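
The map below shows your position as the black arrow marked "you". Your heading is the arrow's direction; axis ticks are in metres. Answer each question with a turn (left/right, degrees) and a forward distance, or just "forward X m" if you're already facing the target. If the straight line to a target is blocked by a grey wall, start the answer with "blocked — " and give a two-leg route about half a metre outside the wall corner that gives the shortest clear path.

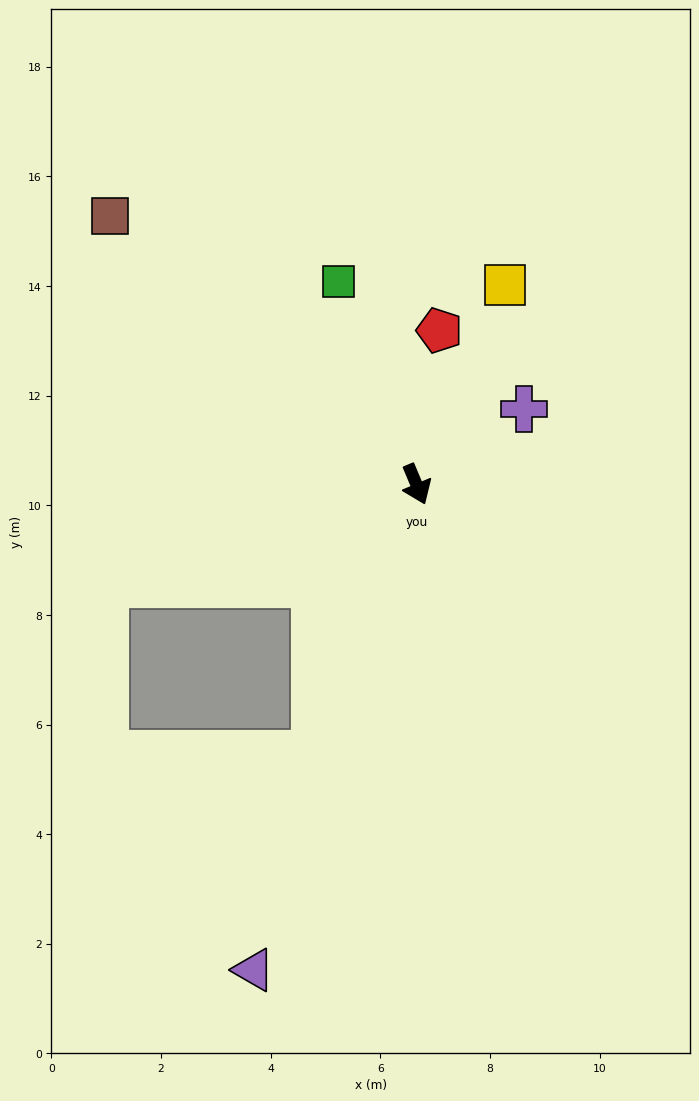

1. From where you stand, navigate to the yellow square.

turn left 133°, forward 4.0 m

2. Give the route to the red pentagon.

turn left 149°, forward 2.8 m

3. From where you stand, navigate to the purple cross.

turn left 102°, forward 2.4 m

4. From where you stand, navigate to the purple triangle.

turn right 41°, forward 9.3 m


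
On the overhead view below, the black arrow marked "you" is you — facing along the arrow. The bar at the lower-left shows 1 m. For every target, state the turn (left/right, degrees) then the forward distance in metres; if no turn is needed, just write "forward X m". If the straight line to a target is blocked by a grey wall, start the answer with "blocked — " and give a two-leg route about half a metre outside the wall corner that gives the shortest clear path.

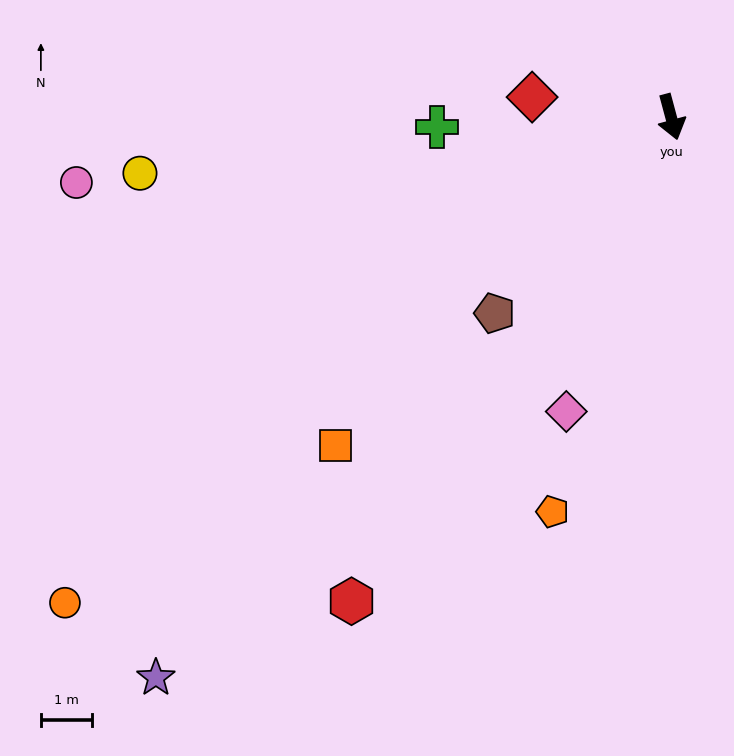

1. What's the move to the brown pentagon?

turn right 57°, forward 5.2 m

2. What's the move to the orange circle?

turn right 66°, forward 15.3 m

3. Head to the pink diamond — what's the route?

turn right 35°, forward 6.1 m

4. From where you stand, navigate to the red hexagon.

turn right 48°, forward 11.4 m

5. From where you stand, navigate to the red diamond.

turn right 113°, forward 2.8 m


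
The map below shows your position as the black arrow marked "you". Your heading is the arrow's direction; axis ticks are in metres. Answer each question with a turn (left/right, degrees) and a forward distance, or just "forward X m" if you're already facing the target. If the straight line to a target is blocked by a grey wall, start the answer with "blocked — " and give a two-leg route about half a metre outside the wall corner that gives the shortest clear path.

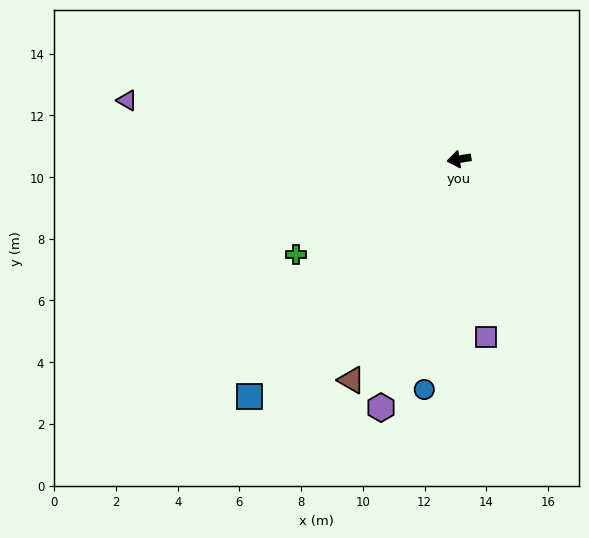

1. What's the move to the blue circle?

turn left 72°, forward 7.5 m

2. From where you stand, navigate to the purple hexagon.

turn left 64°, forward 8.4 m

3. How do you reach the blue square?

turn left 40°, forward 10.3 m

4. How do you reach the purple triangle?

turn right 19°, forward 10.9 m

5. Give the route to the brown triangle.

turn left 55°, forward 8.0 m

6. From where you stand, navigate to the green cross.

turn left 21°, forward 6.1 m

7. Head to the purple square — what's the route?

turn left 90°, forward 5.8 m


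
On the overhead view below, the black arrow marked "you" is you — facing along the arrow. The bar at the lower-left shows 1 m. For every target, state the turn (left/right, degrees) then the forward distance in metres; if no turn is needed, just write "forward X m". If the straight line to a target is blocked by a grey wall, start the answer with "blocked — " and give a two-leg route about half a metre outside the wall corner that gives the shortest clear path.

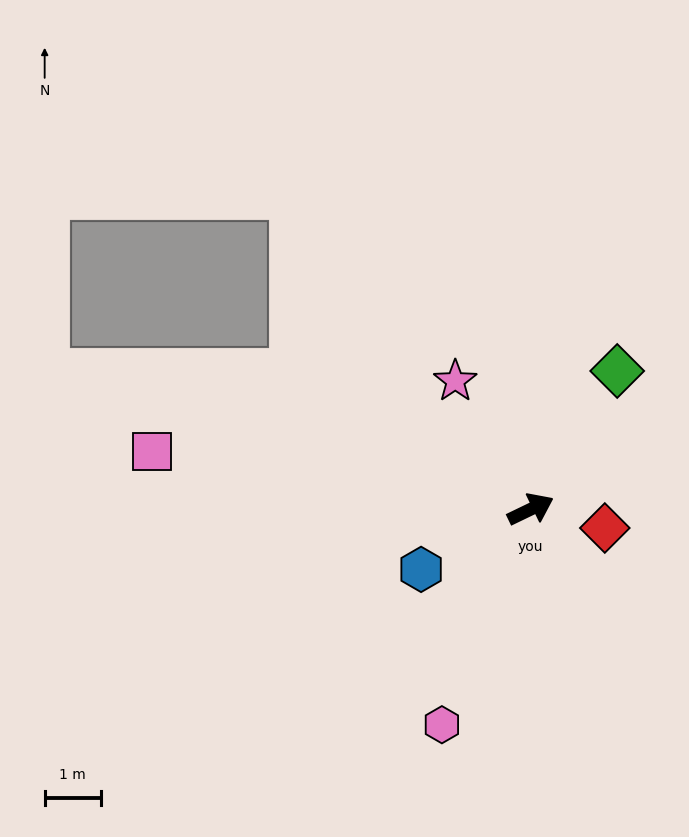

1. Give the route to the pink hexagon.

turn right 138°, forward 4.2 m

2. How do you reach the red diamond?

turn right 40°, forward 1.4 m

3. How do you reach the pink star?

turn left 95°, forward 2.7 m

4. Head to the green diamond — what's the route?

turn left 32°, forward 2.9 m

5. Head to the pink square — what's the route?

turn left 146°, forward 6.8 m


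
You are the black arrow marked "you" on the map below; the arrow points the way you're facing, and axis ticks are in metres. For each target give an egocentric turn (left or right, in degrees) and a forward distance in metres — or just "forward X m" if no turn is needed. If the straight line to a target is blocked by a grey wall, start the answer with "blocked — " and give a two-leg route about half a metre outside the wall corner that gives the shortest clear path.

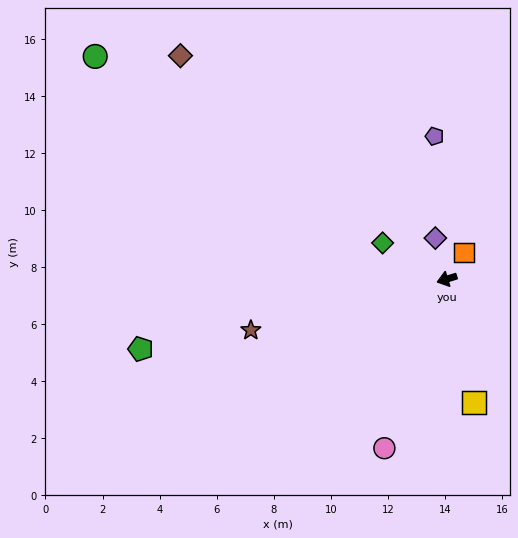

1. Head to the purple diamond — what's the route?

turn right 91°, forward 1.5 m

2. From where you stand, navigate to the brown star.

turn right 2°, forward 7.1 m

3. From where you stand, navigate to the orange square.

turn right 140°, forward 1.1 m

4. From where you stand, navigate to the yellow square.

turn left 85°, forward 4.4 m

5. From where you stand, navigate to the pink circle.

turn left 53°, forward 6.3 m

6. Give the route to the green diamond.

turn right 46°, forward 2.6 m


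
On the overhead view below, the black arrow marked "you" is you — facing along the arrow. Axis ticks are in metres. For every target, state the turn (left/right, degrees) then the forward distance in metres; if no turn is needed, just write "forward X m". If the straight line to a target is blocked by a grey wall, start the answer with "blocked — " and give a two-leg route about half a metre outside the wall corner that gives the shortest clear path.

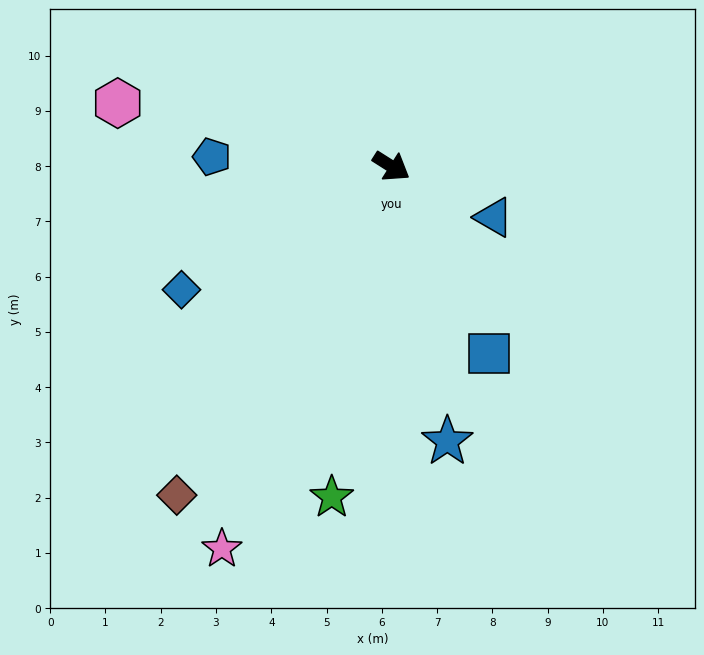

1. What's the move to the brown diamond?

turn right 91°, forward 7.1 m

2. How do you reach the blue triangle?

turn left 6°, forward 2.1 m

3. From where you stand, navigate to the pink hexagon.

turn right 161°, forward 5.1 m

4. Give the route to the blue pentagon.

turn right 151°, forward 3.3 m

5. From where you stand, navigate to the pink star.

turn right 82°, forward 7.6 m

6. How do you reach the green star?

turn right 68°, forward 6.1 m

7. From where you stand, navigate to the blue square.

turn right 30°, forward 3.8 m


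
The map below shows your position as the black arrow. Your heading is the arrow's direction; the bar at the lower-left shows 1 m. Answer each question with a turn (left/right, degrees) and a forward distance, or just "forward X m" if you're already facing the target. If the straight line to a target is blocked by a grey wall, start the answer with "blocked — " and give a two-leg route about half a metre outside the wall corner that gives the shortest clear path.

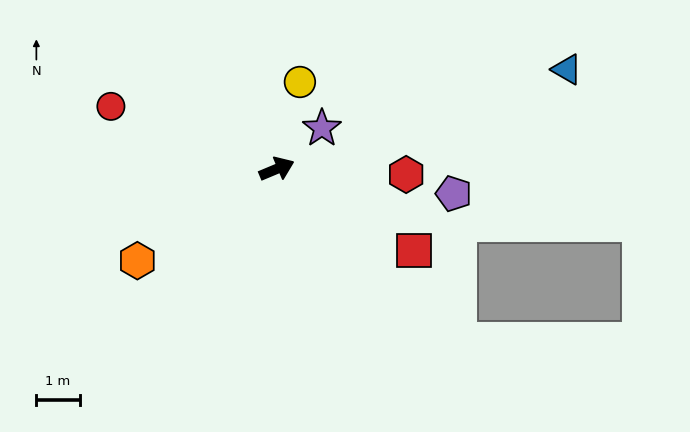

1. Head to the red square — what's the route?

turn right 54°, forward 3.7 m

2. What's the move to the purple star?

turn left 19°, forward 1.4 m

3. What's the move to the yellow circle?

turn left 52°, forward 2.1 m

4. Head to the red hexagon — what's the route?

turn right 25°, forward 3.0 m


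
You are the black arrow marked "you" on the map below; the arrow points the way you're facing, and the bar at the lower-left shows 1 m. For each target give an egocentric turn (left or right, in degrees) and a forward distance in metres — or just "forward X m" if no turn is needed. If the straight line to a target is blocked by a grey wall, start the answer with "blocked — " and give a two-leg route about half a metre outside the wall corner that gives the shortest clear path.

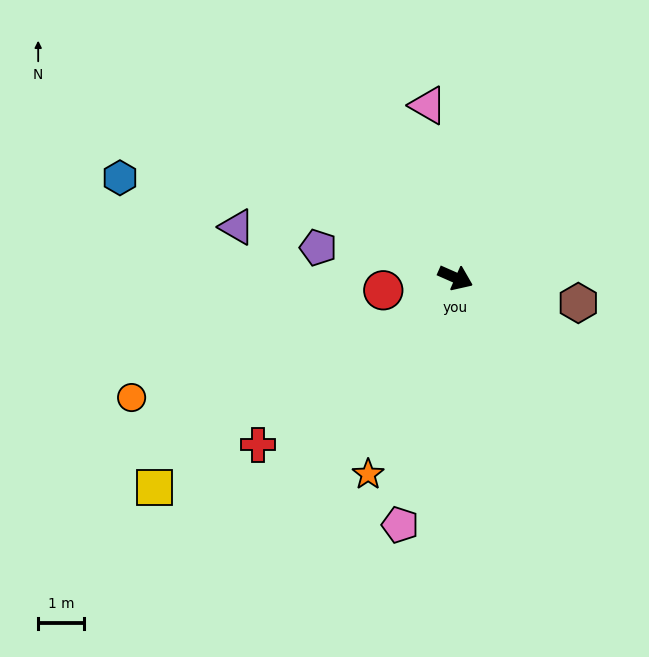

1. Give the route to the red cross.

turn right 116°, forward 5.7 m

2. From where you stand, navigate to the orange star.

turn right 90°, forward 4.7 m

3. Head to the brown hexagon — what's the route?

turn left 12°, forward 2.8 m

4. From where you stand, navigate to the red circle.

turn right 146°, forward 1.6 m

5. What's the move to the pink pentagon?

turn right 79°, forward 5.6 m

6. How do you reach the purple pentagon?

turn right 169°, forward 3.1 m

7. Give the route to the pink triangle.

turn left 123°, forward 3.8 m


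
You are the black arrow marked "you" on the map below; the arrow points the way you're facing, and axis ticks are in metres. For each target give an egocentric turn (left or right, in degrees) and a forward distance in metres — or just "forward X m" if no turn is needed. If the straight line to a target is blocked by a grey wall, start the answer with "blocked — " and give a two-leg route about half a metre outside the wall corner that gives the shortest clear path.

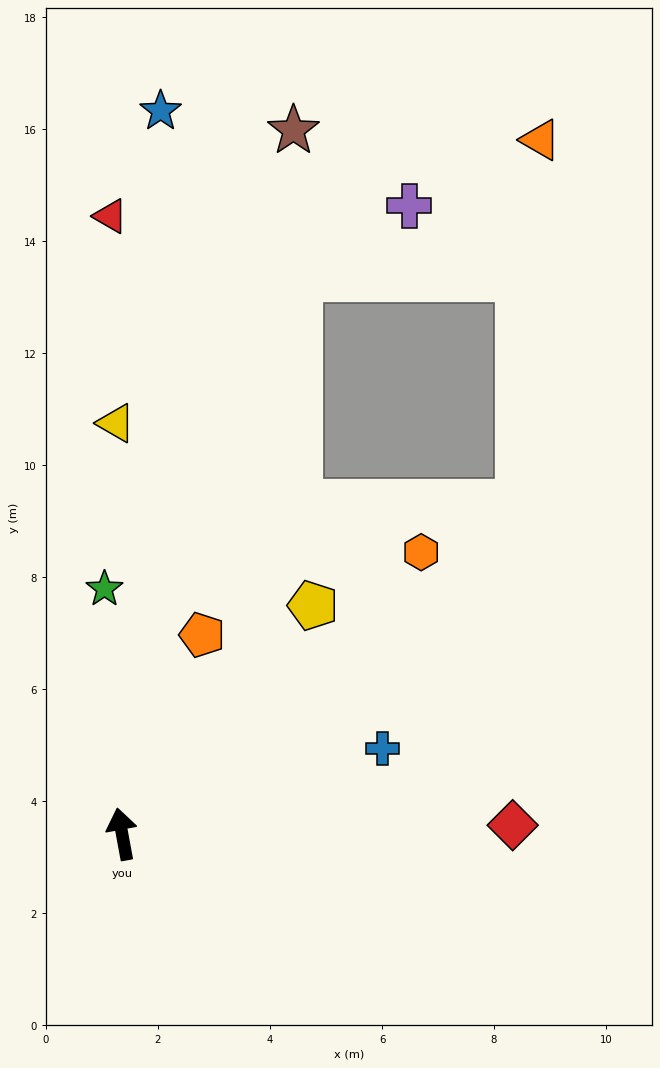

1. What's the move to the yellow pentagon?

turn right 50°, forward 5.3 m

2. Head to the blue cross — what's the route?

turn right 82°, forward 4.9 m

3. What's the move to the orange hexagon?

turn right 57°, forward 7.3 m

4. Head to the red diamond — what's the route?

turn right 99°, forward 7.0 m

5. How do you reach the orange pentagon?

turn right 32°, forward 3.8 m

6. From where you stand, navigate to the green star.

turn right 6°, forward 4.4 m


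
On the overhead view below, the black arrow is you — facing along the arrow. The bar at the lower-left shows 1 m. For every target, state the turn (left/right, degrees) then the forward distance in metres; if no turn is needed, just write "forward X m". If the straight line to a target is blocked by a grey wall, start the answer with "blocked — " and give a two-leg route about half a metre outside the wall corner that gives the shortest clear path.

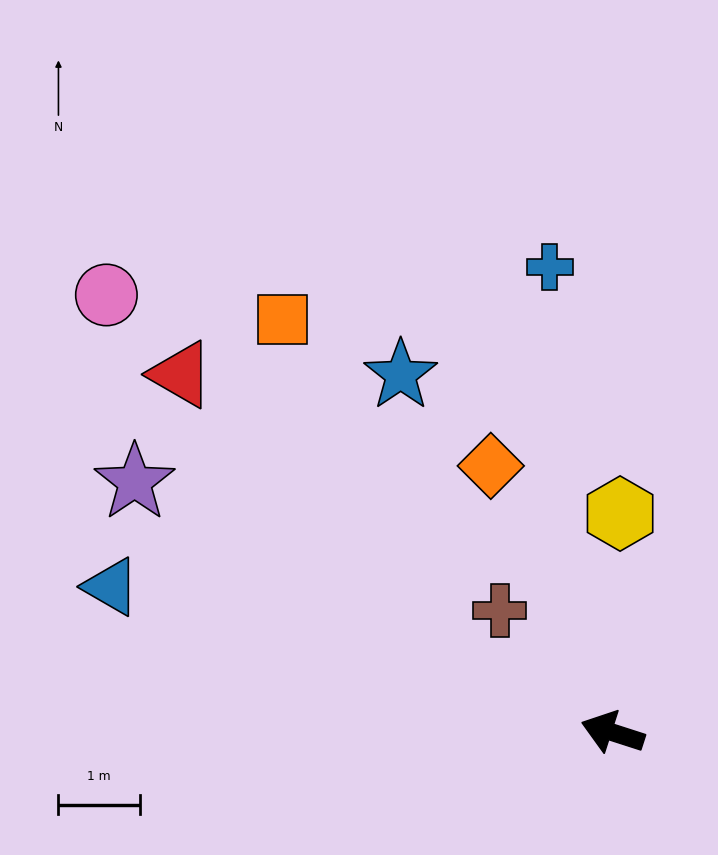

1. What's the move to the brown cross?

turn right 29°, forward 2.0 m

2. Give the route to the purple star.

turn right 10°, forward 6.7 m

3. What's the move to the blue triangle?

forward 6.4 m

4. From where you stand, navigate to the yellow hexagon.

turn right 74°, forward 2.7 m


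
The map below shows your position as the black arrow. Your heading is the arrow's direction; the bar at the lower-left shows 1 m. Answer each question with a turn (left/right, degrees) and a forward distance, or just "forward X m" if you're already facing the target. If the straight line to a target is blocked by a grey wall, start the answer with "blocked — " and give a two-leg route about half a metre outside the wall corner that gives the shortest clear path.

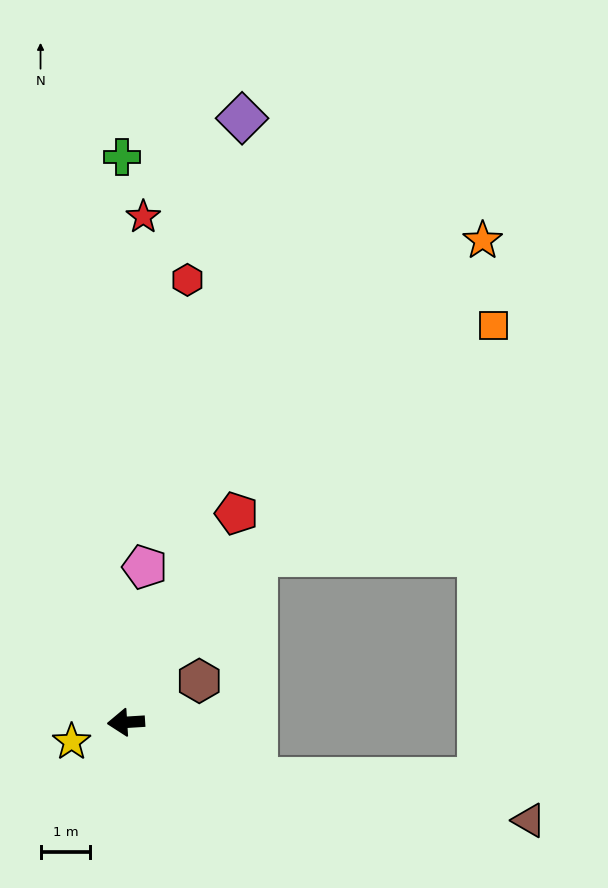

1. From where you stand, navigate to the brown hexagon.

turn right 154°, forward 1.7 m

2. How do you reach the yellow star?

turn left 16°, forward 1.2 m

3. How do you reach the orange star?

turn right 130°, forward 12.0 m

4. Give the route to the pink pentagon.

turn right 100°, forward 3.1 m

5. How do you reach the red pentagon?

turn right 121°, forward 4.7 m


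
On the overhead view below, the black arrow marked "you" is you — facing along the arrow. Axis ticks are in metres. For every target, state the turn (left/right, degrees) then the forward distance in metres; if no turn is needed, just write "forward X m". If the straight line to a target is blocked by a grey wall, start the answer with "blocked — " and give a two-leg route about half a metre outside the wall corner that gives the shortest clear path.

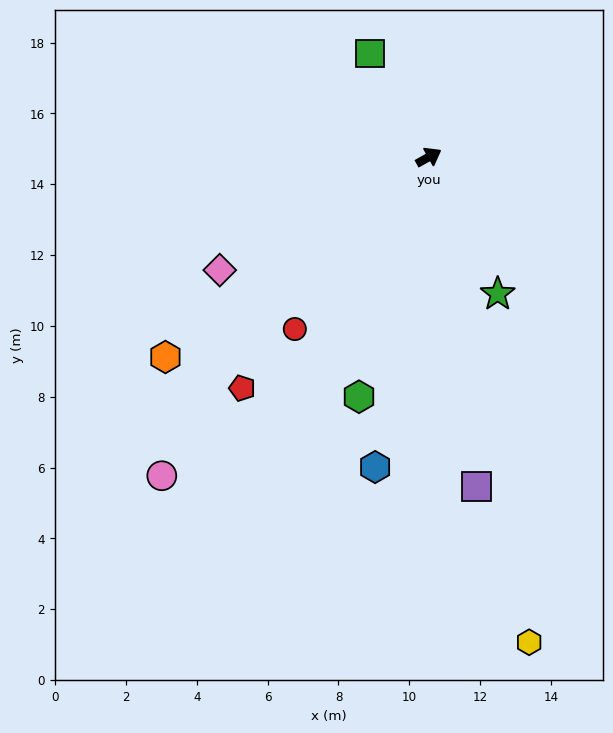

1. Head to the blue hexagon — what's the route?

turn right 129°, forward 8.9 m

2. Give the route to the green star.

turn right 93°, forward 4.3 m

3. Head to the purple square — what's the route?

turn right 111°, forward 9.4 m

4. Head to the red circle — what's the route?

turn right 157°, forward 6.2 m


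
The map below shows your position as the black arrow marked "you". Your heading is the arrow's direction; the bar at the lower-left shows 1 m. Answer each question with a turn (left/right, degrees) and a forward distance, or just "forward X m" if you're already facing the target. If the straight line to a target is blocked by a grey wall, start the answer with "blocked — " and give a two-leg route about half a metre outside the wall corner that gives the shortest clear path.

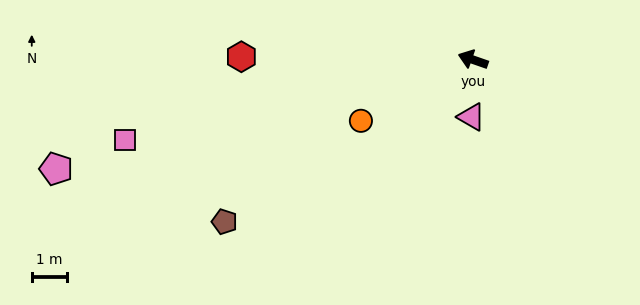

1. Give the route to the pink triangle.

turn left 107°, forward 1.6 m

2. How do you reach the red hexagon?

turn left 18°, forward 6.7 m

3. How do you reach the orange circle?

turn left 48°, forward 3.7 m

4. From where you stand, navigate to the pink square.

turn left 32°, forward 10.3 m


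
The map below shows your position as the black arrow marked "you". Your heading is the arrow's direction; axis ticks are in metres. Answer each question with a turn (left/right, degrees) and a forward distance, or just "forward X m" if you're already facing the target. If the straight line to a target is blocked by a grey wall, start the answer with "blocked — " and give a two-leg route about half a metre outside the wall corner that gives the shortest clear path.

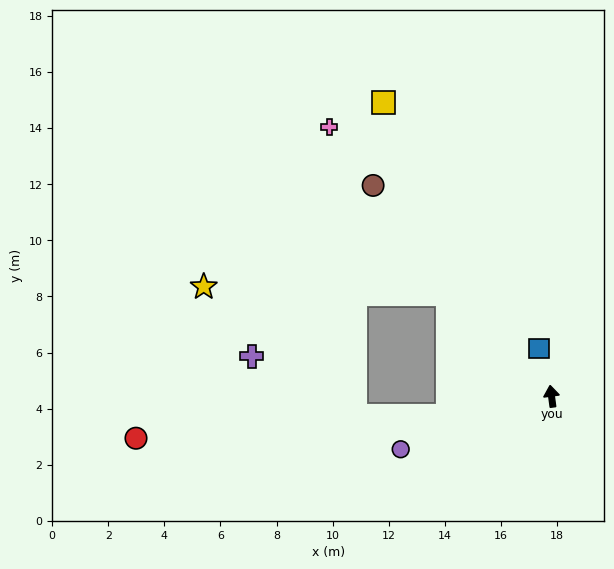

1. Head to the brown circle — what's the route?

turn left 33°, forward 9.8 m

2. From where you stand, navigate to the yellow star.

blocked — turn left 38°, forward 5.2 m, then turn left 43°, forward 8.7 m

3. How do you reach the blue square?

turn left 7°, forward 1.8 m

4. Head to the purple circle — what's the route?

turn left 102°, forward 5.7 m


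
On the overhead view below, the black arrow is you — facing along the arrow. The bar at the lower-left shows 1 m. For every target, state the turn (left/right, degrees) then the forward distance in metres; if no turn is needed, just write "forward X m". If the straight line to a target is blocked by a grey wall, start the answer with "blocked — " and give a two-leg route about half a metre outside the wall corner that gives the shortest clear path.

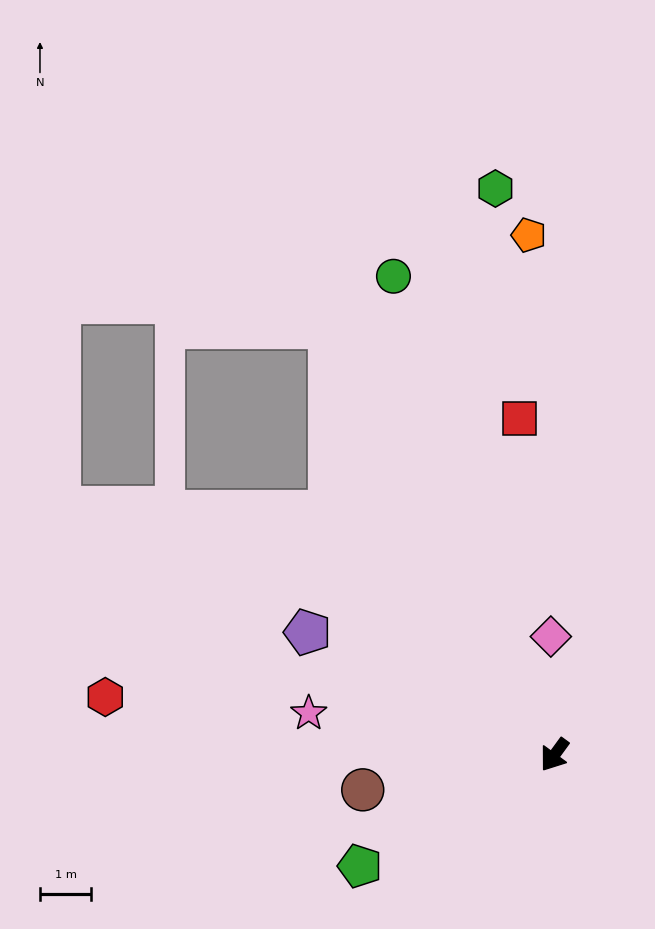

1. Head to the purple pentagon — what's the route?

turn right 80°, forward 5.4 m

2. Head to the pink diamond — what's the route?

turn right 142°, forward 2.3 m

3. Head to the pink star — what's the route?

turn right 64°, forward 4.9 m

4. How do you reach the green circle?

turn right 125°, forward 9.8 m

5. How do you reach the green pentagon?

turn right 24°, forward 4.4 m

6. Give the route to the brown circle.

turn right 44°, forward 3.8 m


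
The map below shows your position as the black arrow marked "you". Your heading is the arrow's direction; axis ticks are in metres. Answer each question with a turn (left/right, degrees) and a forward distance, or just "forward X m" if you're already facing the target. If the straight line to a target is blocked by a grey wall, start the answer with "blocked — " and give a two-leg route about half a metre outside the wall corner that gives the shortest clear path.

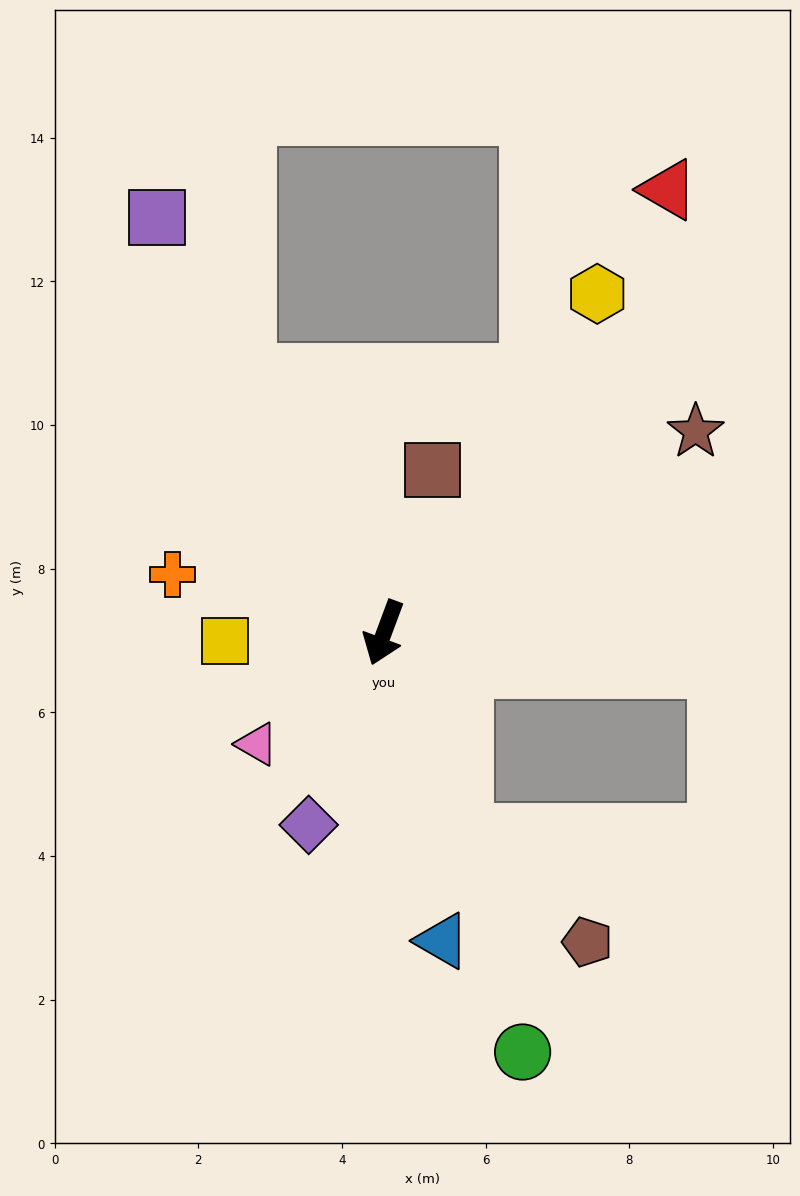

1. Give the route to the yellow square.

turn right 67°, forward 2.2 m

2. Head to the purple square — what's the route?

turn right 131°, forward 6.6 m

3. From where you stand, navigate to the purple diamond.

forward 2.9 m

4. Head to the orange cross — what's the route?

turn right 85°, forward 3.1 m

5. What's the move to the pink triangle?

turn right 28°, forward 2.4 m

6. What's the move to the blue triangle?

turn left 31°, forward 4.4 m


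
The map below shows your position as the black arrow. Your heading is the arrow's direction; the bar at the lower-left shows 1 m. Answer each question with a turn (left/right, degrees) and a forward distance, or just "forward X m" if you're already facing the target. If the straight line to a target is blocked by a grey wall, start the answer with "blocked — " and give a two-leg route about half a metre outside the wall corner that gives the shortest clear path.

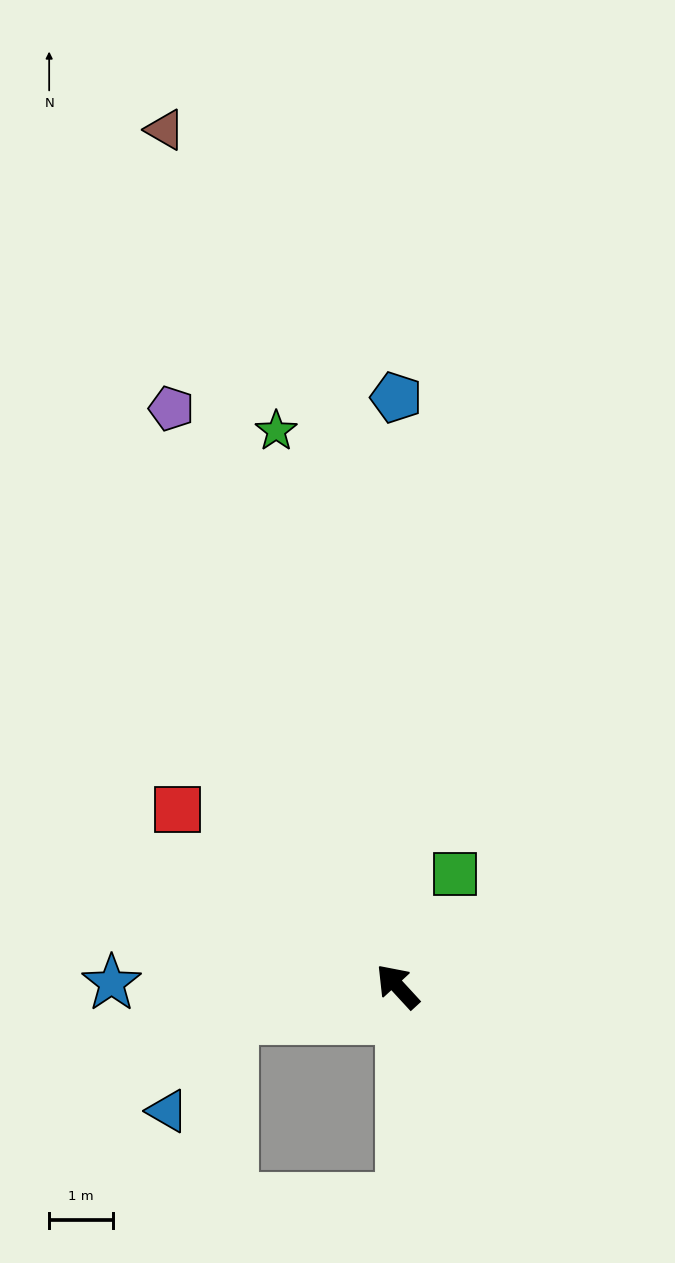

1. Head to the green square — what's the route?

turn right 70°, forward 2.0 m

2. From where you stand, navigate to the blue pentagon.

turn right 43°, forward 9.2 m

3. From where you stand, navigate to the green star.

turn right 30°, forward 8.9 m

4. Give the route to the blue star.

turn left 47°, forward 4.5 m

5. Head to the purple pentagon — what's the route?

turn right 21°, forward 9.7 m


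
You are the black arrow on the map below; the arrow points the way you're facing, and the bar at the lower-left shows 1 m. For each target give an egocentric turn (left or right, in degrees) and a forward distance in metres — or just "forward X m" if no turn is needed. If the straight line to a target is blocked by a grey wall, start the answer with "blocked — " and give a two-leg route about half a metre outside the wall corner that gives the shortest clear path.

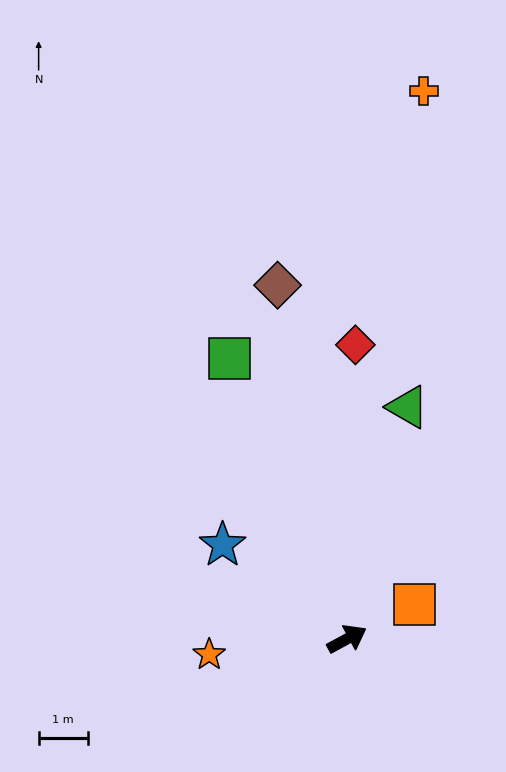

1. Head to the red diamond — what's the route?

turn left 60°, forward 6.0 m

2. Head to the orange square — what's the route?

forward 1.5 m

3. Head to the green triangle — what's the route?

turn left 47°, forward 4.9 m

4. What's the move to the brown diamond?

turn left 73°, forward 7.3 m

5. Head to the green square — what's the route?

turn left 84°, forward 6.2 m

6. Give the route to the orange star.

turn left 158°, forward 2.8 m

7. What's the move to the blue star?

turn left 115°, forward 3.2 m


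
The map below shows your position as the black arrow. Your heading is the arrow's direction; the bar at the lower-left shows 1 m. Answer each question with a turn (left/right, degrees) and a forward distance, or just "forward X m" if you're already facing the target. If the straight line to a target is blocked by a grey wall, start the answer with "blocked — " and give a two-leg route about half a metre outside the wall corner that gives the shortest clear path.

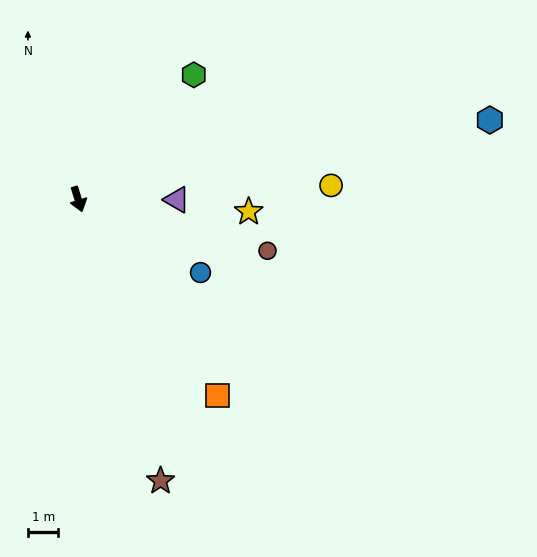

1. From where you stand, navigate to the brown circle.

turn left 58°, forward 6.4 m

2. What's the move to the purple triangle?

turn left 72°, forward 3.2 m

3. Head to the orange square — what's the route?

turn left 18°, forward 7.9 m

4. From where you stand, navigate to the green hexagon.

turn left 120°, forward 5.6 m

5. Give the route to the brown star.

forward 9.6 m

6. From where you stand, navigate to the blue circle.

turn left 42°, forward 4.7 m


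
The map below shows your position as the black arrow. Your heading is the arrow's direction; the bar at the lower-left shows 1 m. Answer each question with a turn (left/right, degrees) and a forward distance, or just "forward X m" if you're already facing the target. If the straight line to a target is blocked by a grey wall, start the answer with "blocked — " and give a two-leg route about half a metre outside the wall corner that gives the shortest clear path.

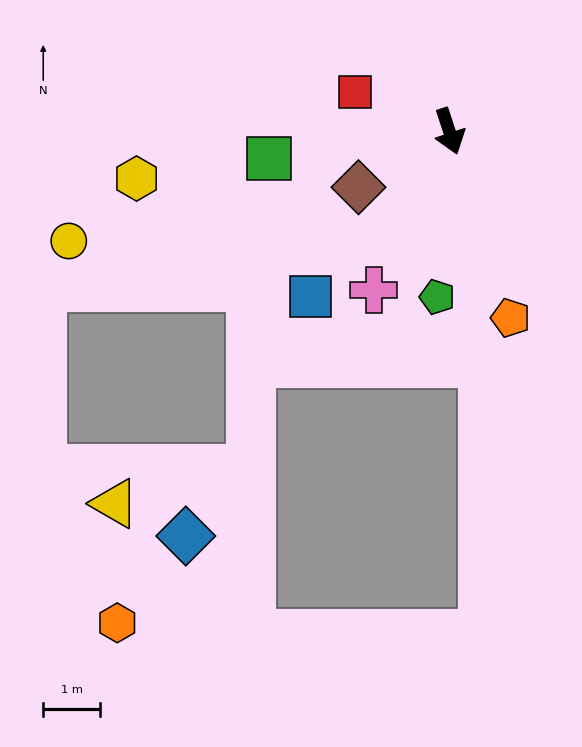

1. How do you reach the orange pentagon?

forward 3.5 m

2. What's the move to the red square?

turn right 131°, forward 1.8 m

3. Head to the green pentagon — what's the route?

turn right 22°, forward 2.9 m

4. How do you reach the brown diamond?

turn right 77°, forward 1.9 m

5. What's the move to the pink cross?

turn right 44°, forward 3.1 m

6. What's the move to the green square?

turn right 100°, forward 3.2 m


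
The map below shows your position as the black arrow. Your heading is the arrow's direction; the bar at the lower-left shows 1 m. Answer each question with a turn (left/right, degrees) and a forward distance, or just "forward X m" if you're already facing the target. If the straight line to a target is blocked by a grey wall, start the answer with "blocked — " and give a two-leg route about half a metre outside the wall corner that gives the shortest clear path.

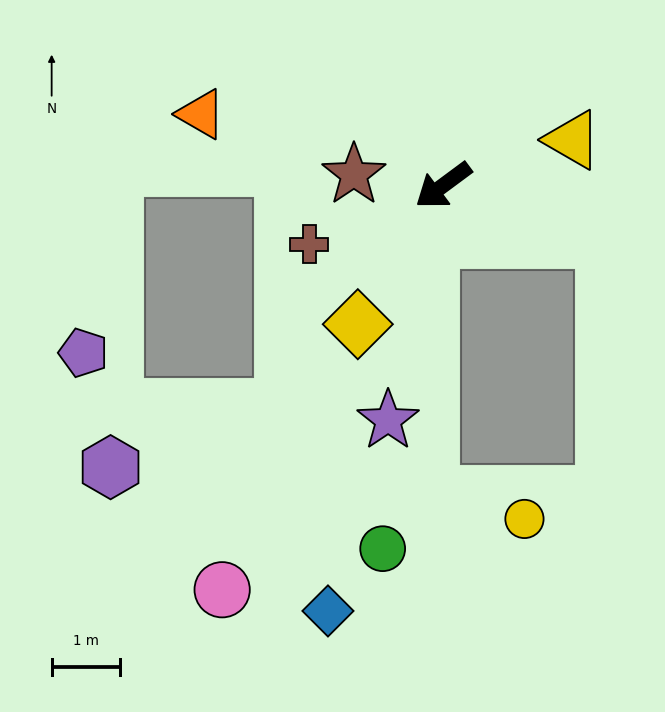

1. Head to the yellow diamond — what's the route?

turn left 22°, forward 2.4 m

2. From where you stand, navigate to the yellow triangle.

turn left 163°, forward 2.0 m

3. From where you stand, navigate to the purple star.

turn left 40°, forward 3.5 m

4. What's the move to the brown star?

turn right 43°, forward 1.3 m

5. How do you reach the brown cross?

turn right 13°, forward 2.2 m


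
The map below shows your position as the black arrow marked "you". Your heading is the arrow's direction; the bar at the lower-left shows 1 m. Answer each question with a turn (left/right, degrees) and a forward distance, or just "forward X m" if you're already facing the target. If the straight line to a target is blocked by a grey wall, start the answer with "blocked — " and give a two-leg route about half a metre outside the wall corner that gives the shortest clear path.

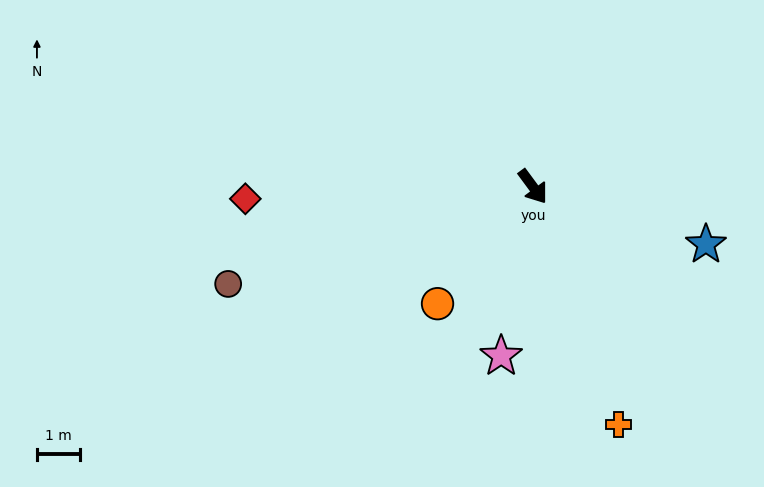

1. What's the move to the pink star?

turn right 47°, forward 4.0 m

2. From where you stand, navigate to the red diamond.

turn right 124°, forward 6.7 m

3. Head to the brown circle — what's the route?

turn right 109°, forward 7.4 m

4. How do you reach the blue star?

turn left 35°, forward 4.2 m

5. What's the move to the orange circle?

turn right 76°, forward 3.5 m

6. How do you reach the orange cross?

turn right 17°, forward 5.9 m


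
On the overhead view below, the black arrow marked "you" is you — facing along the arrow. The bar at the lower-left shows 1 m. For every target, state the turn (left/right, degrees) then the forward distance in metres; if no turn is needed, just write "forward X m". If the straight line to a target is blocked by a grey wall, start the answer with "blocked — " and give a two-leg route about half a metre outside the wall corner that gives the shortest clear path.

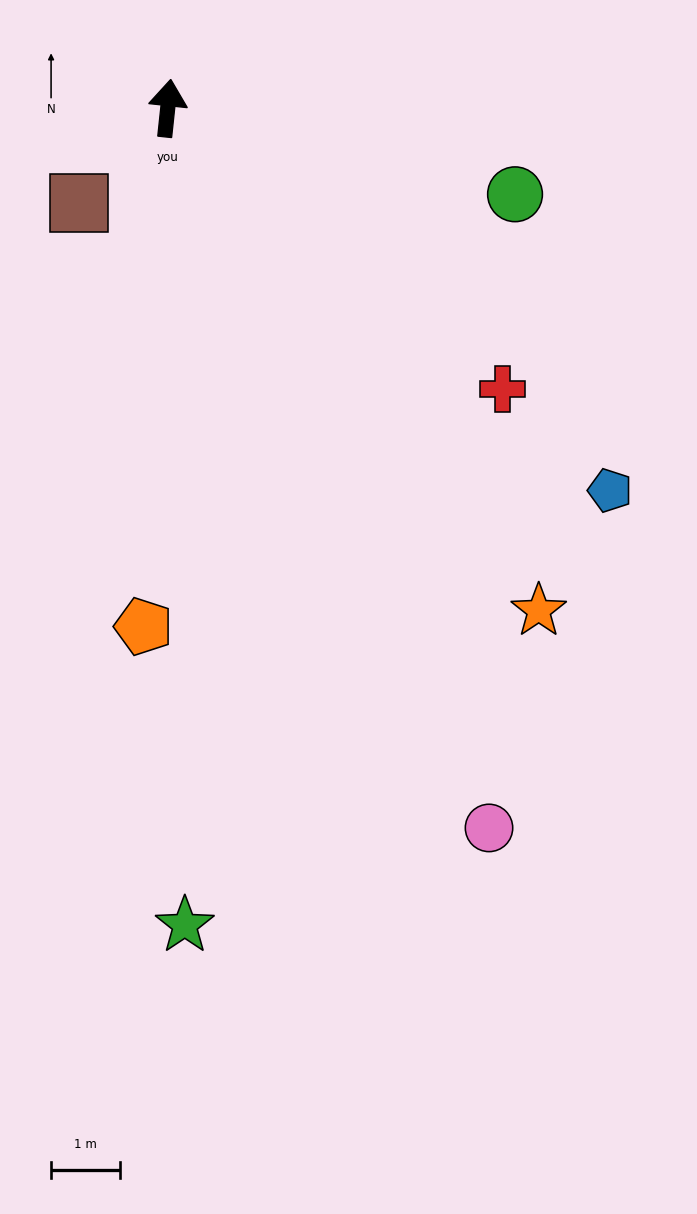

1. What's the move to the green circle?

turn right 98°, forward 5.2 m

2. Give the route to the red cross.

turn right 124°, forward 6.3 m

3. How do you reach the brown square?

turn left 143°, forward 1.9 m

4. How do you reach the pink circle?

turn right 150°, forward 11.4 m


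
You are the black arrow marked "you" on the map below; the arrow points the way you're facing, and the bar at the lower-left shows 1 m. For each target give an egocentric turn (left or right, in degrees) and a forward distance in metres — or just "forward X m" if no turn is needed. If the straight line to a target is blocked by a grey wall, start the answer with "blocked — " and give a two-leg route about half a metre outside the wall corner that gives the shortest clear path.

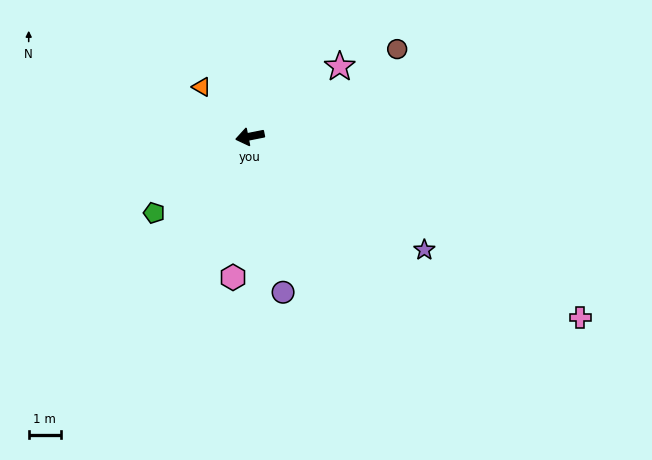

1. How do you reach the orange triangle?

turn right 57°, forward 2.2 m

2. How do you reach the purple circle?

turn left 91°, forward 5.0 m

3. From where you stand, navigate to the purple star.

turn left 136°, forward 6.5 m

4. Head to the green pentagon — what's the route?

turn left 27°, forward 3.8 m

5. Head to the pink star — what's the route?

turn right 153°, forward 3.6 m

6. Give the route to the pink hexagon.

turn left 72°, forward 4.4 m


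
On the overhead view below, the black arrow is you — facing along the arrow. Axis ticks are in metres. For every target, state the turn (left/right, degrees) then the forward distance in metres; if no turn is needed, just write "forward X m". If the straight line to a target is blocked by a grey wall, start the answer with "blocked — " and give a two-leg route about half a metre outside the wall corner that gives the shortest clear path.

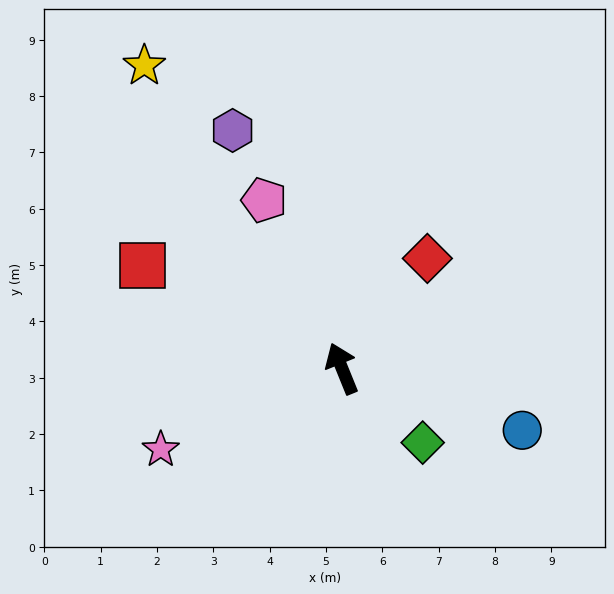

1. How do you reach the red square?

turn left 41°, forward 4.0 m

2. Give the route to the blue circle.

turn right 131°, forward 3.4 m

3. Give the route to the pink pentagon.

turn left 3°, forward 3.3 m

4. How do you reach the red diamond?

turn right 60°, forward 2.5 m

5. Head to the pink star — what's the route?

turn left 92°, forward 3.5 m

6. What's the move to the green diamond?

turn right 155°, forward 1.9 m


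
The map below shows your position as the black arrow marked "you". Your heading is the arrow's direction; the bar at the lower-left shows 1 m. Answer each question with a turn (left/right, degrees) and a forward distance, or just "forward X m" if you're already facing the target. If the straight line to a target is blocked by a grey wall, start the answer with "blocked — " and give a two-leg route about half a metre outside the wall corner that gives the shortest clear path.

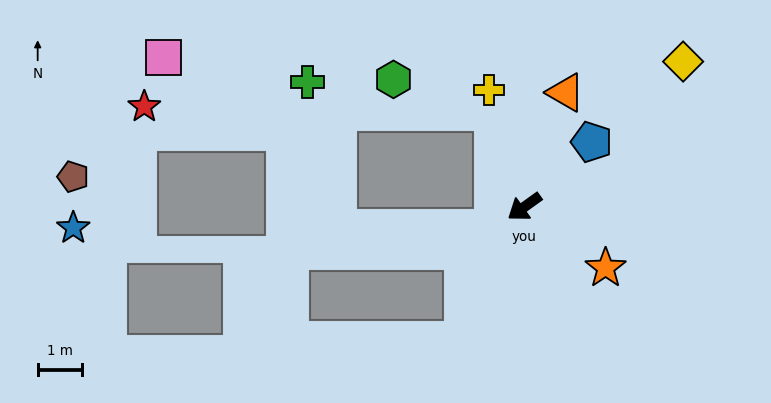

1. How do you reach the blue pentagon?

turn right 172°, forward 2.1 m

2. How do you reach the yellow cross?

turn right 109°, forward 2.7 m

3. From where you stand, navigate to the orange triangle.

turn right 145°, forward 2.7 m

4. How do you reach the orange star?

turn left 107°, forward 2.3 m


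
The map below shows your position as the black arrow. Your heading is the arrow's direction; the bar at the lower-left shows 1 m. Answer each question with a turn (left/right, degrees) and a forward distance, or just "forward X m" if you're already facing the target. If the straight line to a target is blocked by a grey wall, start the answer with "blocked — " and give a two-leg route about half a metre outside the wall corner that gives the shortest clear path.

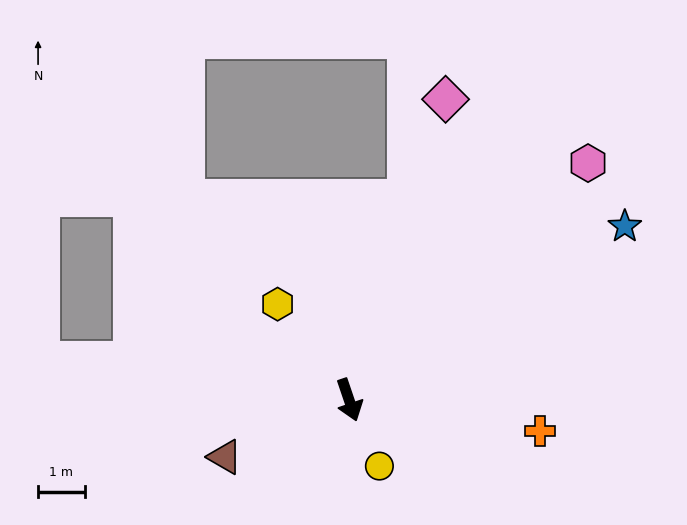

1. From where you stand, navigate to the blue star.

turn left 103°, forward 7.0 m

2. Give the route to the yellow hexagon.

turn right 162°, forward 2.6 m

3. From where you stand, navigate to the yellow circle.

turn left 6°, forward 1.6 m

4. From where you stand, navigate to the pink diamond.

turn left 143°, forward 6.7 m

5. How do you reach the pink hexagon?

turn left 116°, forward 7.2 m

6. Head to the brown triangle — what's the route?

turn right 84°, forward 2.9 m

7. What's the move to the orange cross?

turn left 62°, forward 4.1 m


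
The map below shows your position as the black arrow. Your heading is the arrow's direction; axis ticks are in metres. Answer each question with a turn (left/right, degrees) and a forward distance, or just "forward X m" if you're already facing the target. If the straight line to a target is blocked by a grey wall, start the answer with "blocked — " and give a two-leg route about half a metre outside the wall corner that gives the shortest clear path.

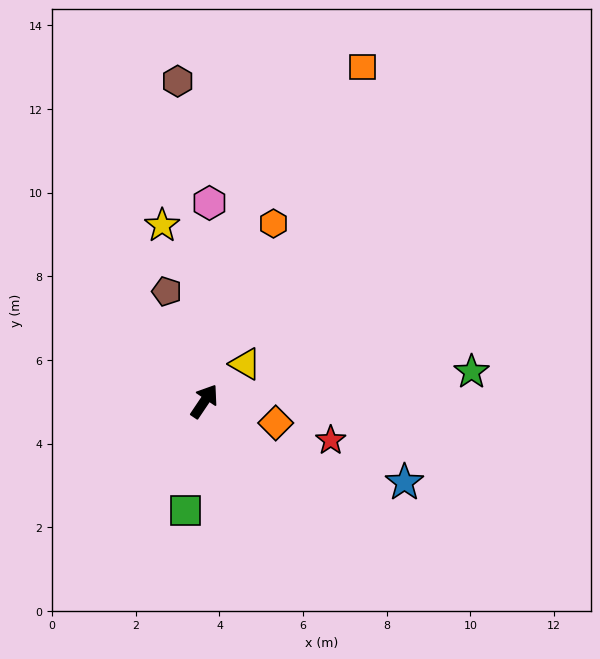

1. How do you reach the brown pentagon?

turn left 53°, forward 2.8 m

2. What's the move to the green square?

turn right 156°, forward 2.6 m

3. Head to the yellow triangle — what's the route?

turn right 14°, forward 1.3 m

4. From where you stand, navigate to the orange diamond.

turn right 73°, forward 1.8 m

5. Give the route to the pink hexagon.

turn left 32°, forward 4.7 m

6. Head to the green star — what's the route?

turn right 50°, forward 6.4 m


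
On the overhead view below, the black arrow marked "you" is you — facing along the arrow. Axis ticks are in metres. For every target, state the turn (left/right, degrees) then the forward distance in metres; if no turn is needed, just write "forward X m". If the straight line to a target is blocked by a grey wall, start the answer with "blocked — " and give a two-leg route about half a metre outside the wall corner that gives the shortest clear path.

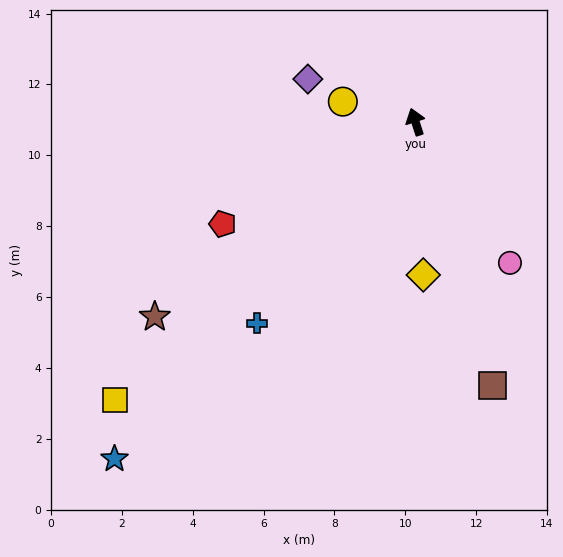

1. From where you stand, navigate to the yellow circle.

turn left 56°, forward 2.1 m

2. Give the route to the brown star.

turn left 109°, forward 9.2 m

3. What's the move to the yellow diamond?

turn left 165°, forward 4.3 m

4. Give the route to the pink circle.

turn right 164°, forward 4.8 m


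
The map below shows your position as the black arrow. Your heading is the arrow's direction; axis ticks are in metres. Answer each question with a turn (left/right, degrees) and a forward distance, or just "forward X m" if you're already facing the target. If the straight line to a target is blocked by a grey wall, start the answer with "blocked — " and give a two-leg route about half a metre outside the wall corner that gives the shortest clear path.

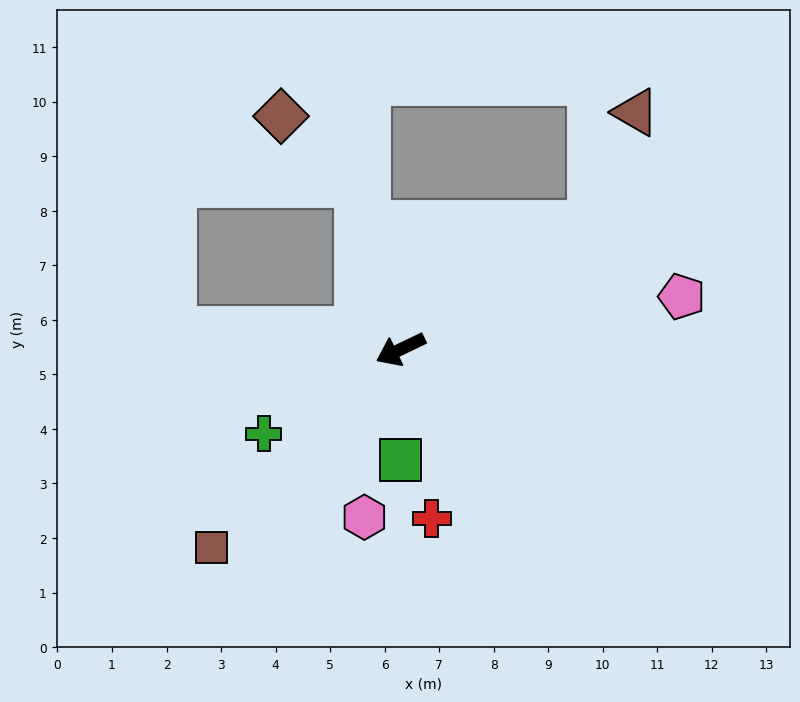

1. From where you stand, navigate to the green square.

turn left 64°, forward 2.0 m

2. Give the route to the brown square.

turn left 20°, forward 5.0 m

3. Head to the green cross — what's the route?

turn left 6°, forward 3.0 m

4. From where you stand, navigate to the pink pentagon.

turn left 165°, forward 5.2 m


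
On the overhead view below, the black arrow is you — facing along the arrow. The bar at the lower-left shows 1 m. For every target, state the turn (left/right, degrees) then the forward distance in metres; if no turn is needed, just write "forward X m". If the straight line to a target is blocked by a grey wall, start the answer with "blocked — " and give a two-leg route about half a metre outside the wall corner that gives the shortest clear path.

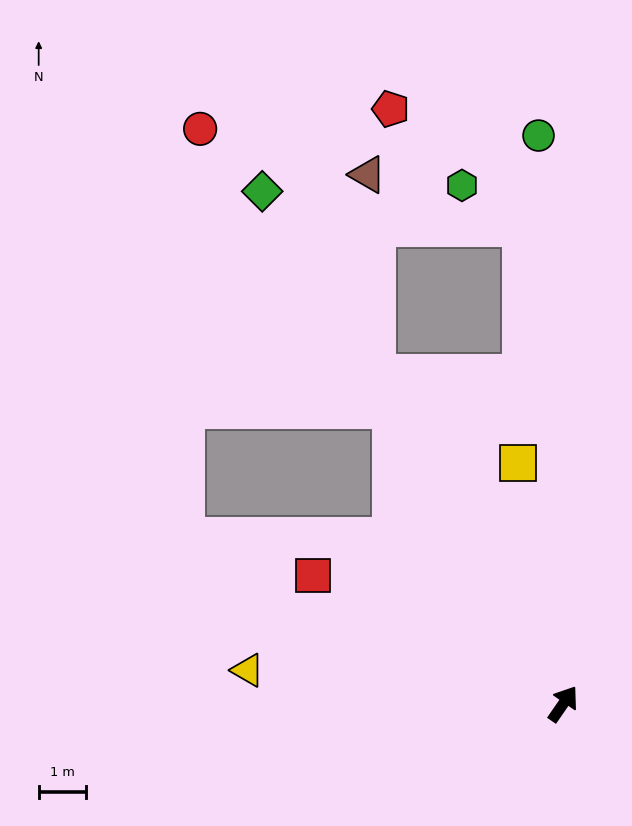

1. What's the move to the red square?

turn left 97°, forward 5.9 m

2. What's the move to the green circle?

turn left 37°, forward 12.0 m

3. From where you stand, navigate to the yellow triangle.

turn left 119°, forward 6.7 m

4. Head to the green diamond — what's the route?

turn left 65°, forward 12.6 m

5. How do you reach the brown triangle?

blocked — turn left 64°, forward 8.0 m, then turn right 27°, forward 4.2 m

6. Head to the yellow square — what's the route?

turn left 45°, forward 5.2 m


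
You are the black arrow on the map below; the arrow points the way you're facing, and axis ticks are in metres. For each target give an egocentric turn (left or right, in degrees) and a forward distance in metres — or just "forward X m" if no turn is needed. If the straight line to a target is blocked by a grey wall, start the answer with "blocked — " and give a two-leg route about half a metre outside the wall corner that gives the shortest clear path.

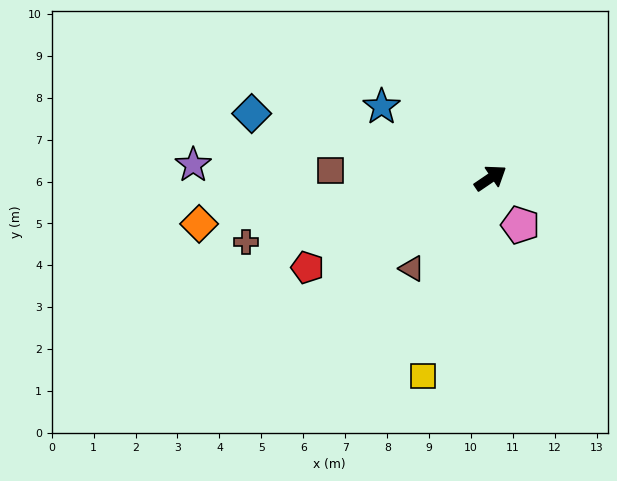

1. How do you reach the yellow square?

turn right 143°, forward 5.0 m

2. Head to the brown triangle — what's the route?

turn right 165°, forward 2.9 m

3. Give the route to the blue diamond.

turn left 131°, forward 5.9 m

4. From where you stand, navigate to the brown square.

turn left 143°, forward 3.8 m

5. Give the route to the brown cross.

turn left 160°, forward 6.0 m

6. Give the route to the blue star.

turn left 113°, forward 3.1 m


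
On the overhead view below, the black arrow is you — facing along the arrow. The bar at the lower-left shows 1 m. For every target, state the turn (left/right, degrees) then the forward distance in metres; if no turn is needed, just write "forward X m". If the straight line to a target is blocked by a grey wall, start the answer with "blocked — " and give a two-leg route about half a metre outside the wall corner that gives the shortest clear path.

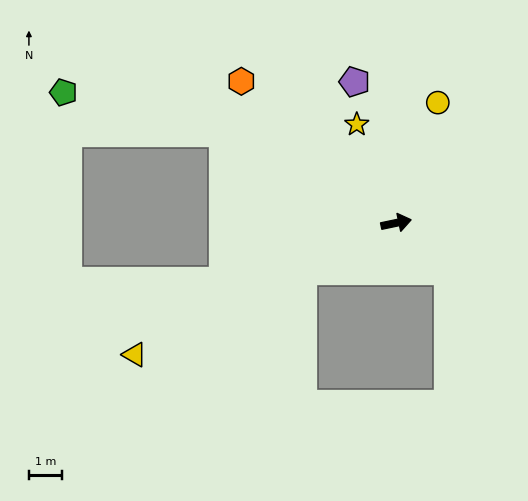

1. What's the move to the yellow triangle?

turn right 165°, forward 8.8 m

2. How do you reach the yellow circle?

turn left 59°, forward 3.8 m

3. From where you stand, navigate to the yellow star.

turn left 100°, forward 3.2 m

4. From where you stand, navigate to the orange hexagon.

turn left 126°, forward 6.3 m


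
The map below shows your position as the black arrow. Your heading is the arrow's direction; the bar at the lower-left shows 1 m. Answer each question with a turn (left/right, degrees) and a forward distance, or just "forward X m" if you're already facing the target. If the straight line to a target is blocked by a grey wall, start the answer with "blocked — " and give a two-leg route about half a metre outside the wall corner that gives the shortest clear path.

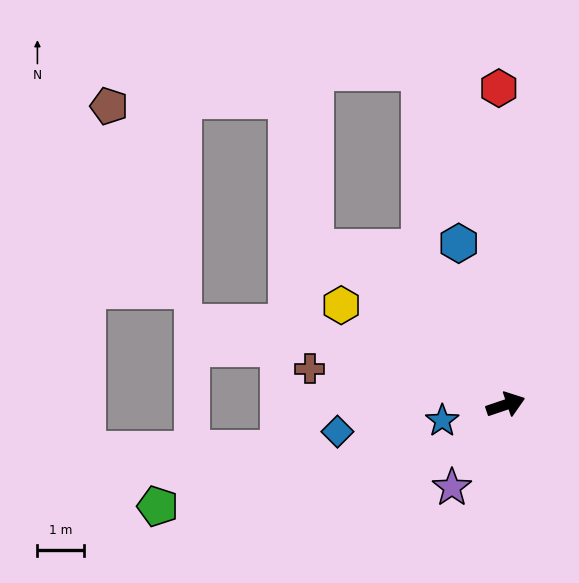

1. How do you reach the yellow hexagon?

turn left 130°, forward 4.2 m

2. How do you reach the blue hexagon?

turn left 88°, forward 3.6 m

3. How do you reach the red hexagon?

turn left 73°, forward 6.8 m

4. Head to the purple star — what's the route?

turn right 142°, forward 2.1 m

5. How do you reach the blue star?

turn left 175°, forward 1.4 m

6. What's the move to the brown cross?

turn left 151°, forward 4.3 m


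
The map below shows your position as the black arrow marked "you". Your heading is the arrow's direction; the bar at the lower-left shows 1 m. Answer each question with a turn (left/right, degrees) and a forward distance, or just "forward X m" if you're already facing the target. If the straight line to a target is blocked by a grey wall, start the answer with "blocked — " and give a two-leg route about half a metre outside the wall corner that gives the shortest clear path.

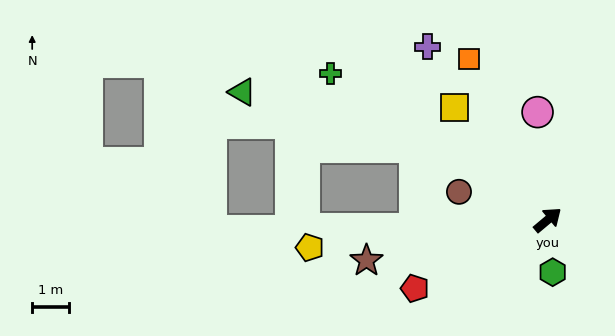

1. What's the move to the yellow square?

turn left 90°, forward 4.0 m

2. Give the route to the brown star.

turn left 153°, forward 5.1 m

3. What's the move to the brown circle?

turn left 122°, forward 2.6 m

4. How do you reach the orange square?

turn left 76°, forward 4.9 m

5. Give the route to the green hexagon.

turn right 125°, forward 1.4 m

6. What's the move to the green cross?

turn left 106°, forward 7.2 m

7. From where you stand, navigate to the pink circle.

turn left 55°, forward 3.0 m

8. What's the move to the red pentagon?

turn left 167°, forward 4.1 m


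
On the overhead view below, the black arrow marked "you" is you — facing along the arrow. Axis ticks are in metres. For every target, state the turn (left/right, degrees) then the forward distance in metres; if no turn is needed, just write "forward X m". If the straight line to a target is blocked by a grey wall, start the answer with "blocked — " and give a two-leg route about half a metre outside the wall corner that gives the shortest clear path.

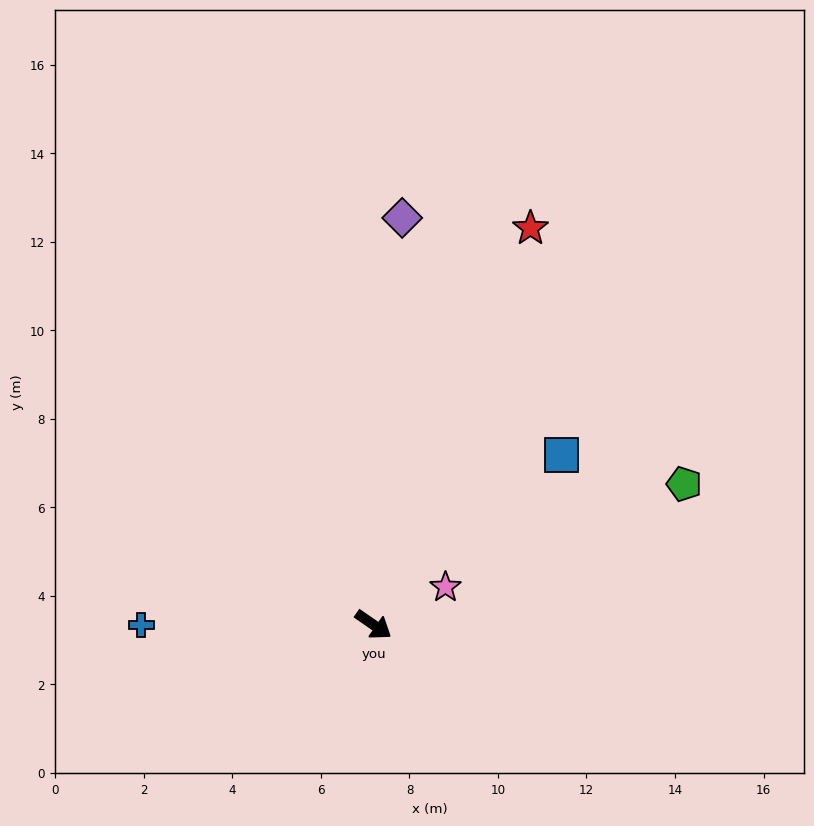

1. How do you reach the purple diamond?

turn left 121°, forward 9.2 m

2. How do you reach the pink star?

turn left 62°, forward 1.8 m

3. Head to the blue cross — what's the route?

turn right 145°, forward 5.2 m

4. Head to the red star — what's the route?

turn left 103°, forward 9.6 m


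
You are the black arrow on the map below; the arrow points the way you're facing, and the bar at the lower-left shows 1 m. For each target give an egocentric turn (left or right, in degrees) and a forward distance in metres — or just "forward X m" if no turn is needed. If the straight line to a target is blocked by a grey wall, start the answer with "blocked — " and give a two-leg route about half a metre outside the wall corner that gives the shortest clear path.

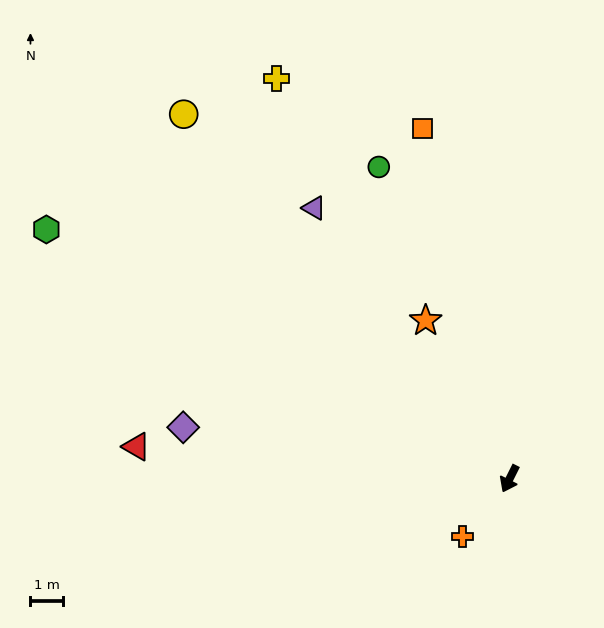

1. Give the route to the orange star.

turn right 125°, forward 5.4 m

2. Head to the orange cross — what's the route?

turn right 13°, forward 2.3 m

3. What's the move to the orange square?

turn right 139°, forward 10.9 m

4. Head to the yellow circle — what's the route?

turn right 112°, forward 14.8 m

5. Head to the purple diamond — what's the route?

turn right 72°, forward 10.0 m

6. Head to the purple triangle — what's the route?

turn right 118°, forward 10.1 m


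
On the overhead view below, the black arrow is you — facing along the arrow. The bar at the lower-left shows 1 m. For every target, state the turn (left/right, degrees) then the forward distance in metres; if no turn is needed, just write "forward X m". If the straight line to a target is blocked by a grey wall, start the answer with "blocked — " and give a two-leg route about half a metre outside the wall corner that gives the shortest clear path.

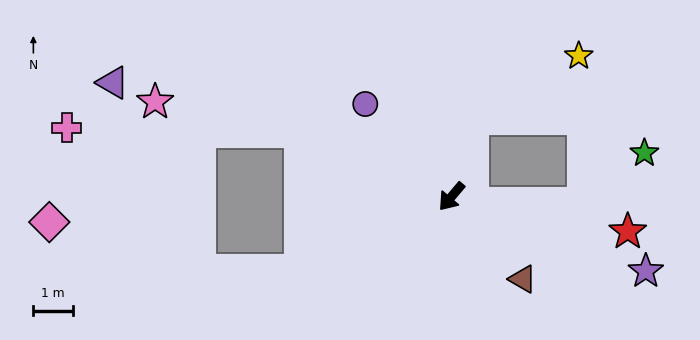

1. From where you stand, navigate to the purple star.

turn left 109°, forward 5.3 m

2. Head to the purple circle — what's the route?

turn right 97°, forward 3.2 m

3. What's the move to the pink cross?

blocked — turn right 73°, forward 4.2 m, then turn left 22°, forward 6.0 m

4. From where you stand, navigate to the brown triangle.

turn left 81°, forward 2.8 m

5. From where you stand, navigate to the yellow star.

blocked — turn right 155°, forward 2.1 m, then turn right 44°, forward 3.2 m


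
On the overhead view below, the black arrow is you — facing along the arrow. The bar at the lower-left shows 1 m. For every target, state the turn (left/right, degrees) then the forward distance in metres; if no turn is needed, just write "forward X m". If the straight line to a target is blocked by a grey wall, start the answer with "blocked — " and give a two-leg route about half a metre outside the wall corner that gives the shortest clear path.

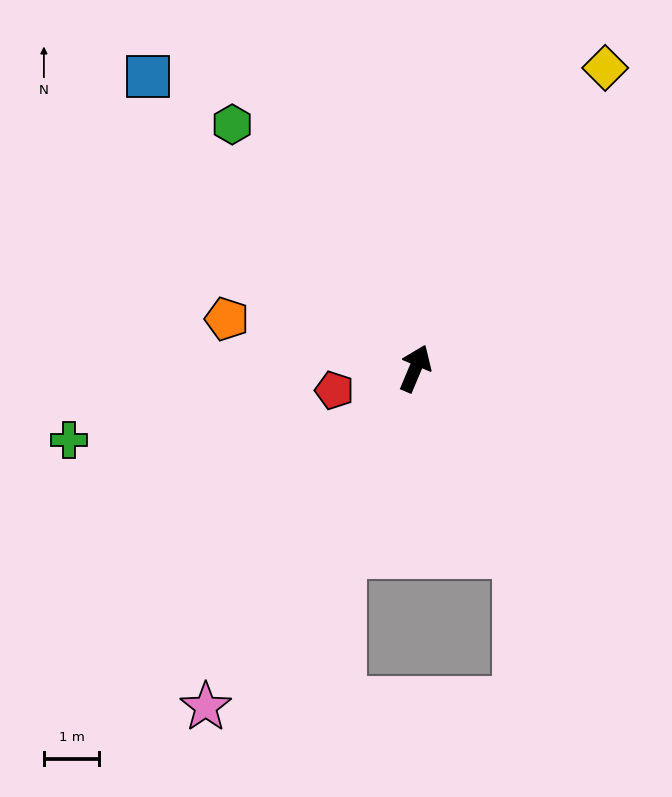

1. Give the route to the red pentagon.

turn left 128°, forward 1.5 m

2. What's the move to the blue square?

turn left 65°, forward 7.1 m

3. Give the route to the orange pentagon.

turn left 98°, forward 3.5 m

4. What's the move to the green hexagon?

turn left 60°, forward 5.5 m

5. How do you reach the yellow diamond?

turn right 9°, forward 6.4 m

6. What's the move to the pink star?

turn left 171°, forward 7.2 m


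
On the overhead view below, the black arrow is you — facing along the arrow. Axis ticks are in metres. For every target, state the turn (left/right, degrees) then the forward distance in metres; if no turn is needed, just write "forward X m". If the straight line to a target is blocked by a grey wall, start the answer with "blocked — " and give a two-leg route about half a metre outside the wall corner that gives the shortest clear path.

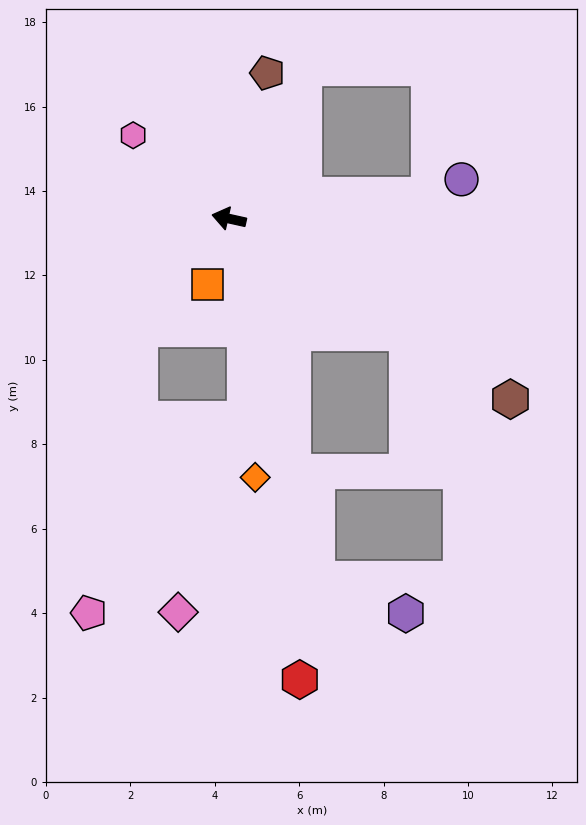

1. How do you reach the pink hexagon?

turn right 28°, forward 3.0 m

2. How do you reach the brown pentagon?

turn right 92°, forward 3.6 m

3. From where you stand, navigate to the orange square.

turn left 84°, forward 1.6 m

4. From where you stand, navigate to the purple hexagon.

blocked — turn left 116°, forward 8.8 m, then turn left 56°, forward 2.3 m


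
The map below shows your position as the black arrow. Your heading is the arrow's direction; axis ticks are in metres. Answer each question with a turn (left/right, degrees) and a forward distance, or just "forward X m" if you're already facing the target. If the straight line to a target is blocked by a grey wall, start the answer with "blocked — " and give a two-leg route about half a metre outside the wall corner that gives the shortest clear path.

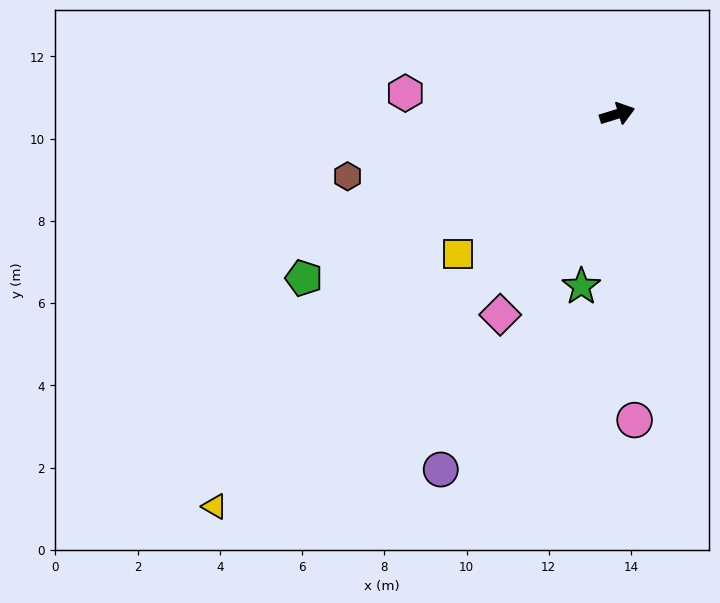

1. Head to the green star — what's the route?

turn right 119°, forward 4.3 m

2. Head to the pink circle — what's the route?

turn right 104°, forward 7.5 m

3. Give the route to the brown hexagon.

turn left 176°, forward 6.7 m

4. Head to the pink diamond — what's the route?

turn right 137°, forward 5.6 m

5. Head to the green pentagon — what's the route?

turn right 169°, forward 8.6 m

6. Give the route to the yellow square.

turn right 156°, forward 5.1 m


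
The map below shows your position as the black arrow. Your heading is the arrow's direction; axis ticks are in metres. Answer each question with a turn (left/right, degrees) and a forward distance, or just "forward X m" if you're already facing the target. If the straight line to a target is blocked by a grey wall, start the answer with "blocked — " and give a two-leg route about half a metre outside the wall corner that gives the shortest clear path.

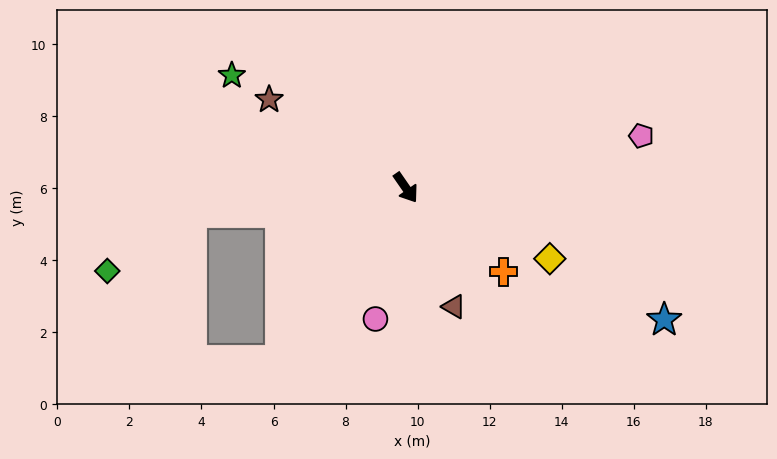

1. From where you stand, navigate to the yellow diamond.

turn left 29°, forward 4.5 m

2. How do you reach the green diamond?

blocked — turn right 118°, forward 6.0 m, then turn left 28°, forward 2.9 m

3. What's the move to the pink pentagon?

turn left 68°, forward 6.7 m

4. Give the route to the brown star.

turn right 158°, forward 4.5 m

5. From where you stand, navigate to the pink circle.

turn right 48°, forward 3.7 m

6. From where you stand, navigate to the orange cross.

turn left 15°, forward 3.6 m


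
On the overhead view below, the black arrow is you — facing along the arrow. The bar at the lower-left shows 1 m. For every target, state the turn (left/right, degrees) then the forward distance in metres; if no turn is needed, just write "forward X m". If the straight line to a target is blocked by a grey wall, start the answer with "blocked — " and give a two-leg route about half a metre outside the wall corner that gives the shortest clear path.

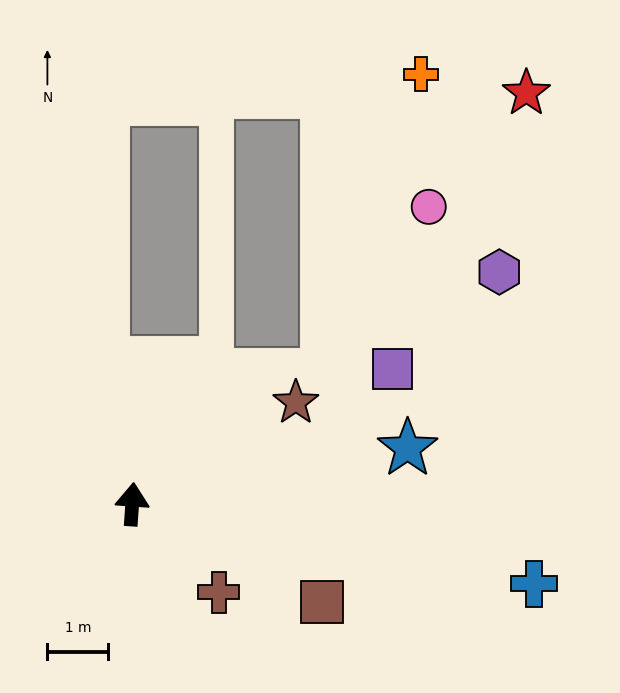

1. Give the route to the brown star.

turn right 54°, forward 3.2 m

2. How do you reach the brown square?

turn right 113°, forward 3.5 m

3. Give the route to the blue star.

turn right 75°, forward 4.6 m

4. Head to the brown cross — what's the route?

turn right 132°, forward 2.0 m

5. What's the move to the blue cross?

turn right 97°, forward 6.7 m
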